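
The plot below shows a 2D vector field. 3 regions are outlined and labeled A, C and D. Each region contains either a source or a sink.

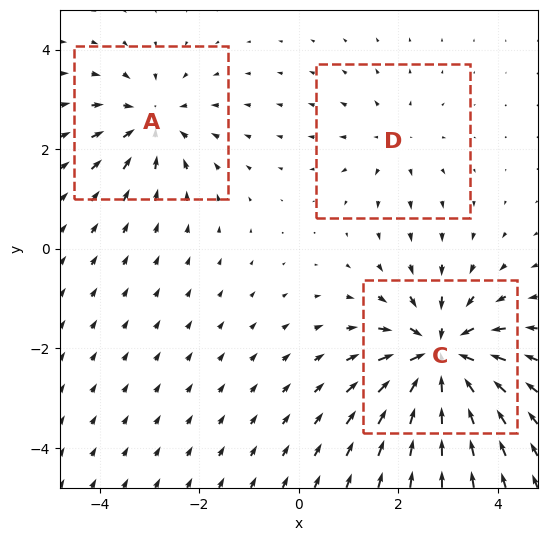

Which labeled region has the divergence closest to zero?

D

Divergence at each region's feature centre — A: about -3, C: about -6, D: about +2. Region D is closest to zero.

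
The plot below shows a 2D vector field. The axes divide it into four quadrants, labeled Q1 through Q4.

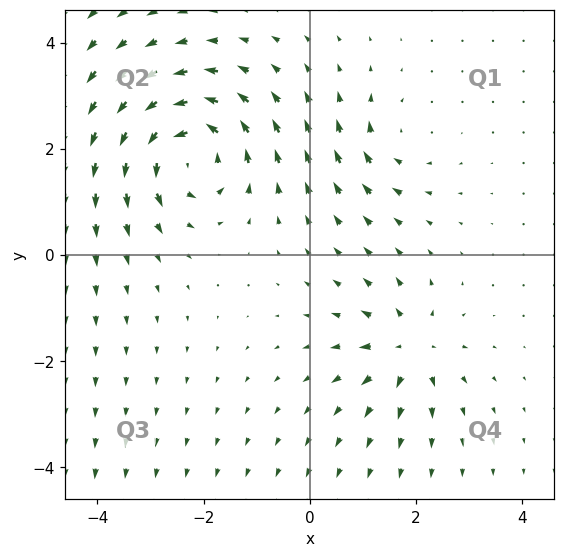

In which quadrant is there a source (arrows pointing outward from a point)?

Q4

The source sits at approximately (1.9, -1.8), which lies in quadrant Q4. The divergence there is about +5, positive as expected for a source.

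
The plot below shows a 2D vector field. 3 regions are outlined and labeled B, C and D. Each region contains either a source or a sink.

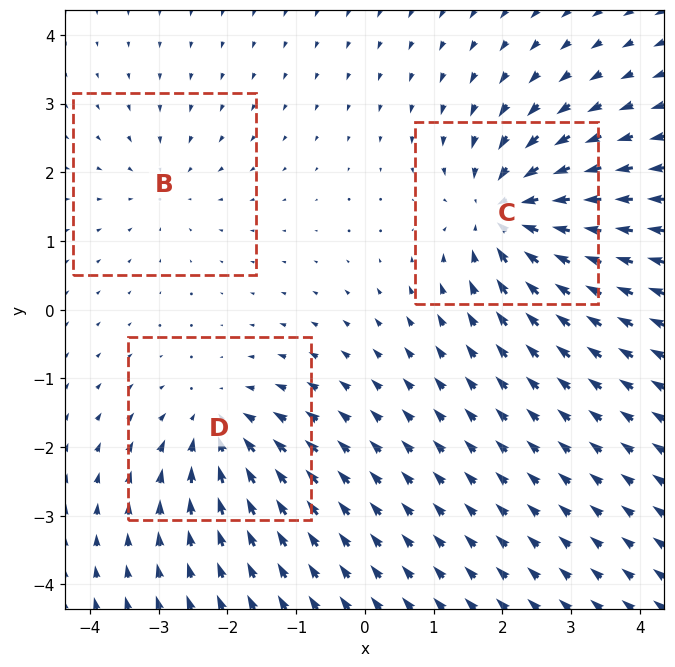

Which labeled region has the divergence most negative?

Divergence at each region's feature centre — B: about -2, C: about -6, D: about -4. Region C is most negative.

C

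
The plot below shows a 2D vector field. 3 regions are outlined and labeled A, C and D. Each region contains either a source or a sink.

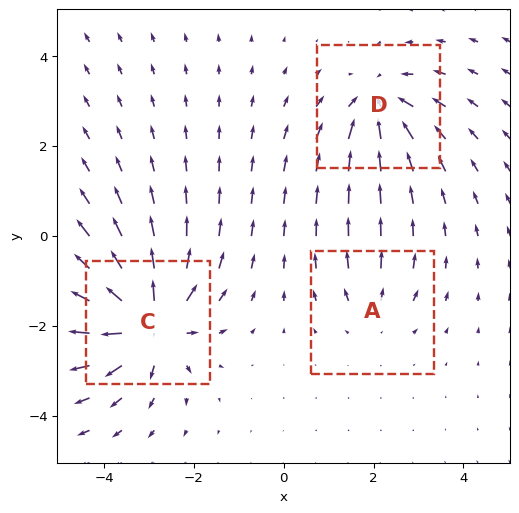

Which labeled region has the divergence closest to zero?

A

Divergence at each region's feature centre — A: about +2, C: about +6, D: about -4. Region A is closest to zero.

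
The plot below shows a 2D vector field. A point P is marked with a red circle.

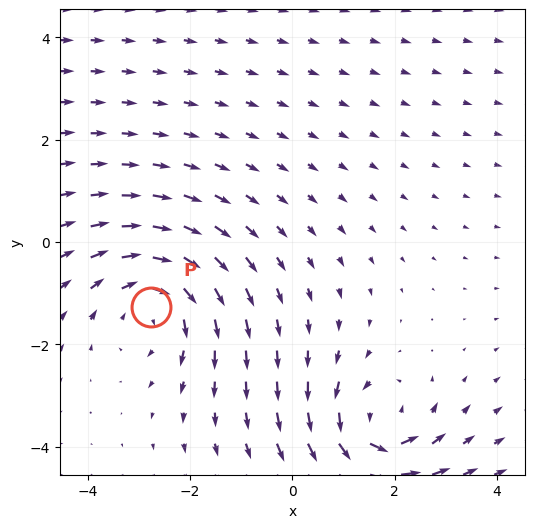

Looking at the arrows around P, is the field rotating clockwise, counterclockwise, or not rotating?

Near P at (-2.8, -1.3) the arrows circulate clockwise. The curl (z-component) there is about -3; negative curl means clockwise rotation.

clockwise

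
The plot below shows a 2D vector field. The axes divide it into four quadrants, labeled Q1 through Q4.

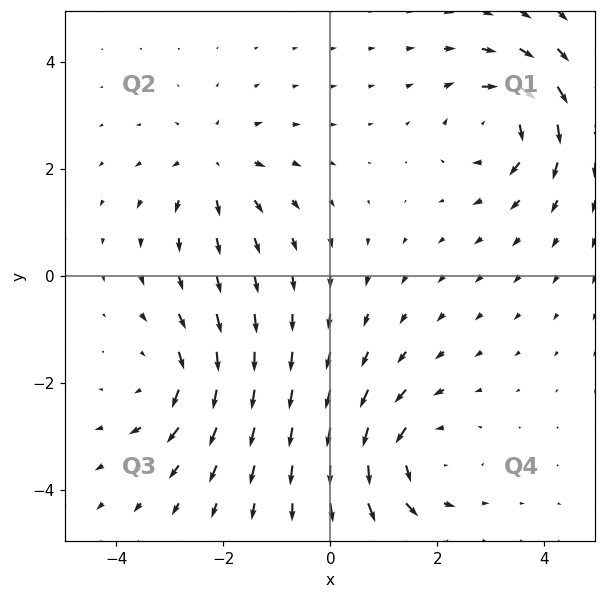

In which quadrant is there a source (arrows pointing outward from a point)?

The source sits at approximately (-2.2, 2.1), which lies in quadrant Q2. The divergence there is about +4, positive as expected for a source.

Q2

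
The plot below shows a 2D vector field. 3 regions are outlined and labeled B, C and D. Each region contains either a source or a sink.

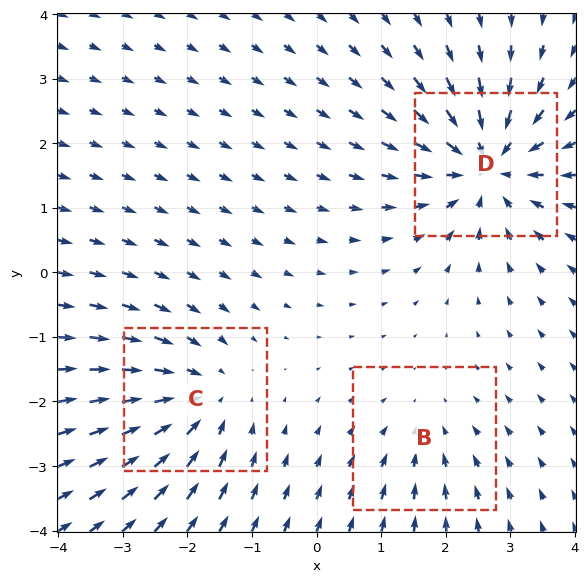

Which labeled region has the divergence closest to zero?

Divergence at each region's feature centre — B: about -2, C: about -3, D: about -5. Region B is closest to zero.

B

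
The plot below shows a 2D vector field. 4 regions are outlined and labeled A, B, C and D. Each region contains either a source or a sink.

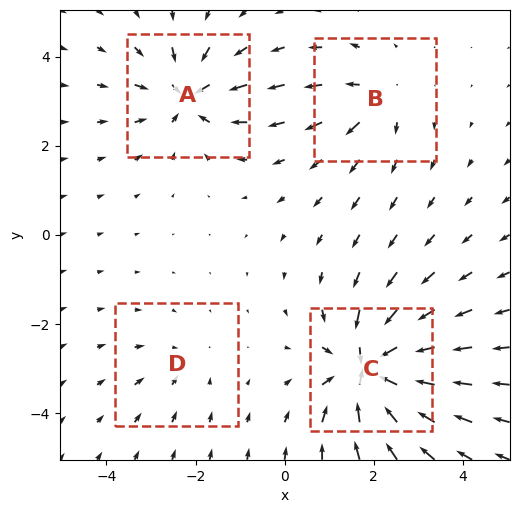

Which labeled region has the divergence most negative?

C

Divergence at each region's feature centre — A: about -6, B: about +4, C: about -9, D: about -2. Region C is most negative.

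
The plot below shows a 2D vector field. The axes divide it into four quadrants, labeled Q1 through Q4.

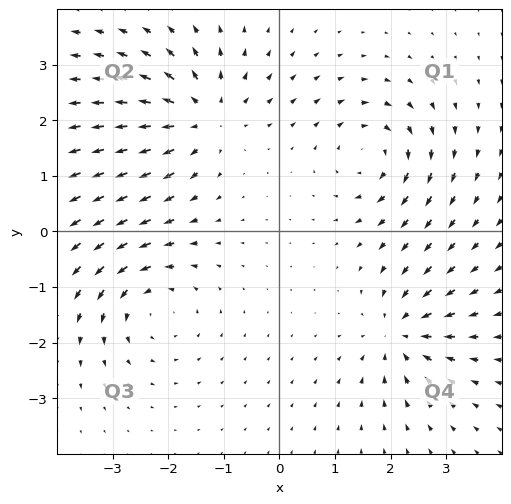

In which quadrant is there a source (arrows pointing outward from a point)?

Q2

The source sits at approximately (-1.4, 2.1), which lies in quadrant Q2. The divergence there is about +6, positive as expected for a source.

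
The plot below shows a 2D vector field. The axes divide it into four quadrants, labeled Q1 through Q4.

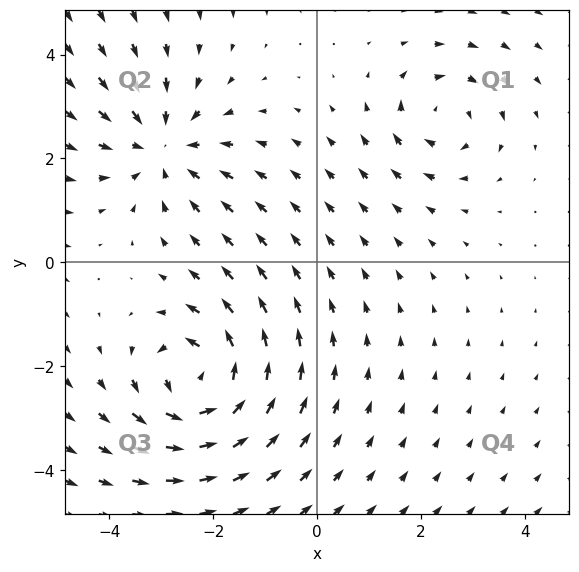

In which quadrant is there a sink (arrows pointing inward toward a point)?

Q2

The sink sits at approximately (-3.0, 2.2), which lies in quadrant Q2. The divergence there is about -4, negative as expected for a sink.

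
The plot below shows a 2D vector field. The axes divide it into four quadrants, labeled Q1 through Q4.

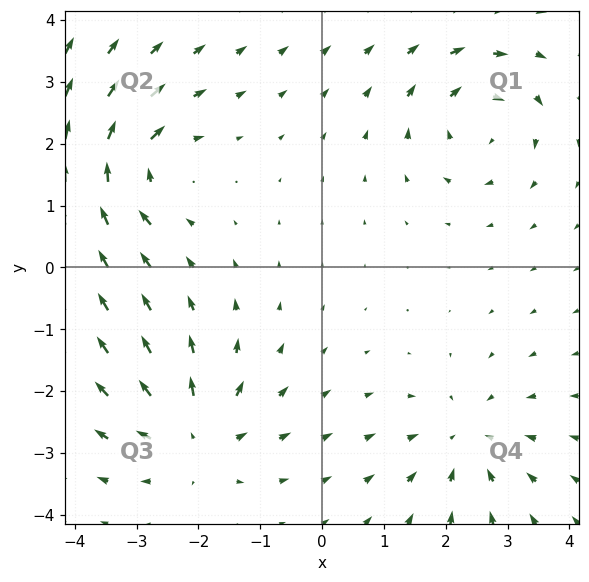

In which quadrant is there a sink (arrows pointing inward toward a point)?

The sink sits at approximately (2.3, -2.8), which lies in quadrant Q4. The divergence there is about -3, negative as expected for a sink.

Q4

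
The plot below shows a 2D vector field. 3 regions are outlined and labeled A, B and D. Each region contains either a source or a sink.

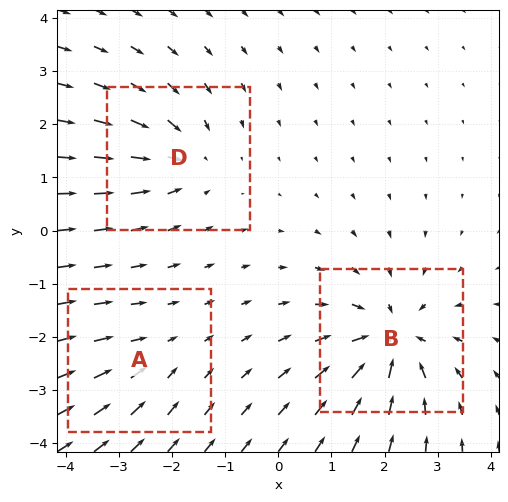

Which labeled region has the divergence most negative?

Divergence at each region's feature centre — A: about -2, B: about -5, D: about -3. Region B is most negative.

B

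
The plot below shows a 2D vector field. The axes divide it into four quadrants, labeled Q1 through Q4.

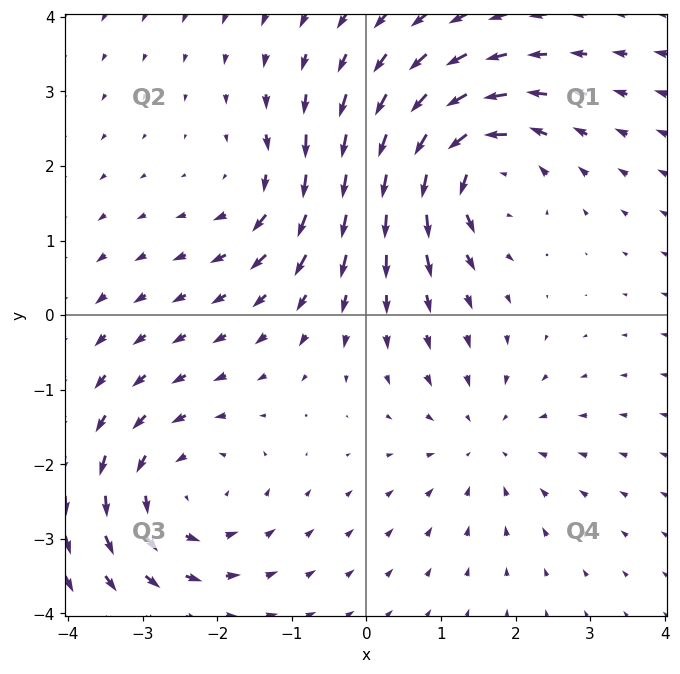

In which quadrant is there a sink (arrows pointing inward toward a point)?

Q4

The sink sits at approximately (1.6, -1.7), which lies in quadrant Q4. The divergence there is about -3, negative as expected for a sink.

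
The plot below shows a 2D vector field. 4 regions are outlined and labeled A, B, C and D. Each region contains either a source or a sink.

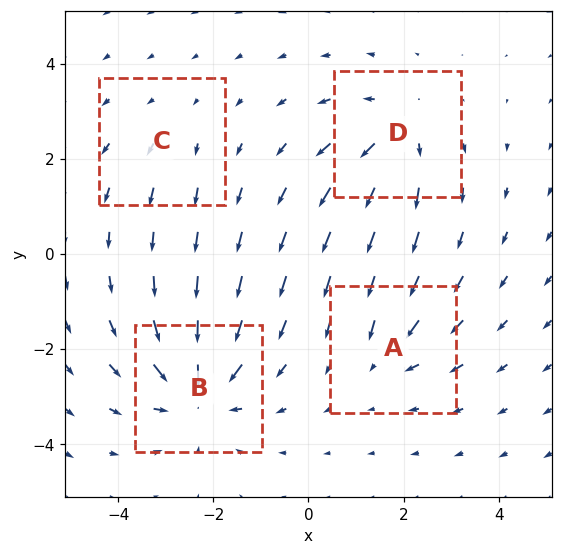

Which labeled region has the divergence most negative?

B

Divergence at each region's feature centre — A: about -3, B: about -7, C: about +2, D: about +5. Region B is most negative.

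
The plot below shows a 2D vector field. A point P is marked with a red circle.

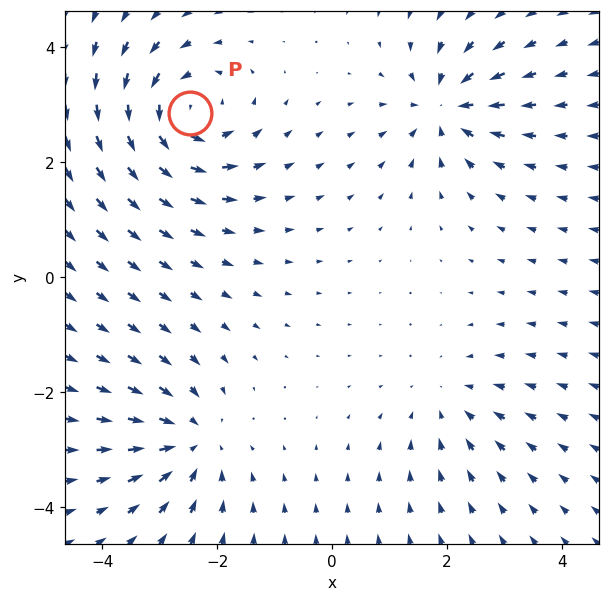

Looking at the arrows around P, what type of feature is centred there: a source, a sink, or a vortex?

At P (-2.5, 2.9) the arrows circulate counterclockwise. Divergence ≈0, curl about +6 — near-zero divergence with nonzero curl is a vortex.

vortex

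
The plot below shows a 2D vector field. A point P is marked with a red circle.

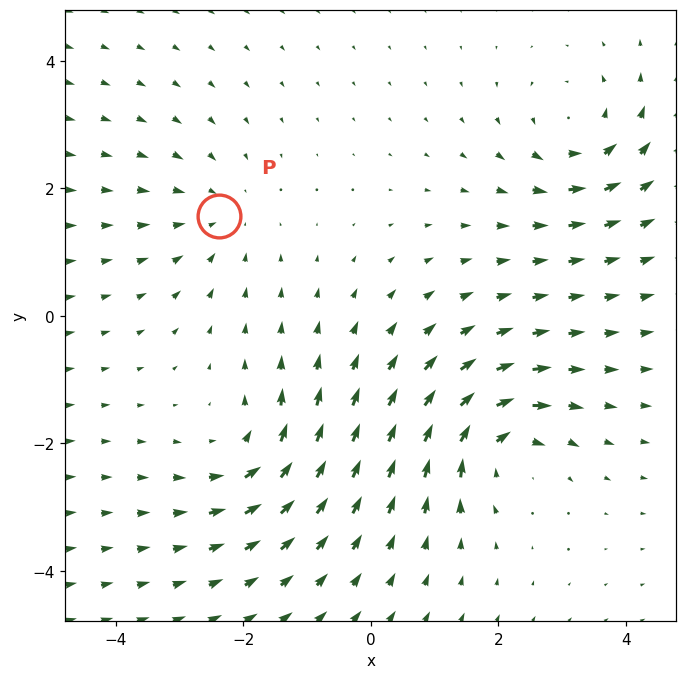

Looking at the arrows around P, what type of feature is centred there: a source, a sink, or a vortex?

At P (-2.4, 1.6) the arrows converge inward. Divergence about -2, curl ≈0 — negative divergence with near-zero curl is a sink.

sink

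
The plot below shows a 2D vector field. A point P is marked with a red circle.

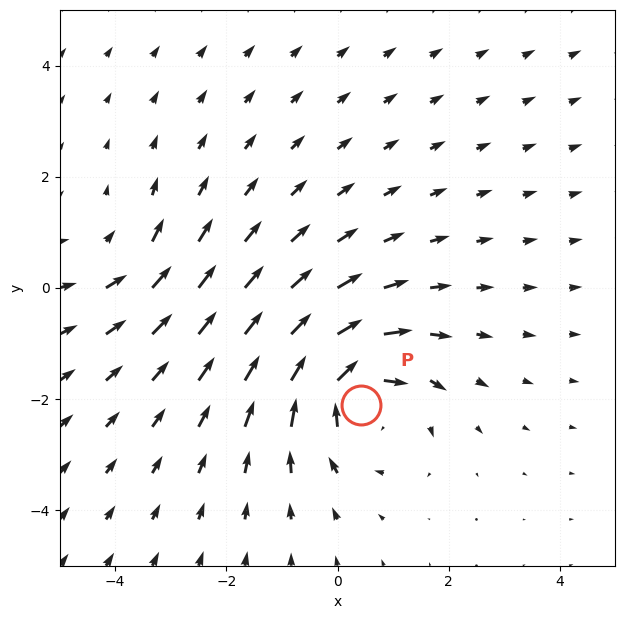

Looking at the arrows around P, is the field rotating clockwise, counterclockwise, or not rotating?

clockwise

Near P at (0.4, -2.1) the arrows circulate clockwise. The curl (z-component) there is about -5; negative curl means clockwise rotation.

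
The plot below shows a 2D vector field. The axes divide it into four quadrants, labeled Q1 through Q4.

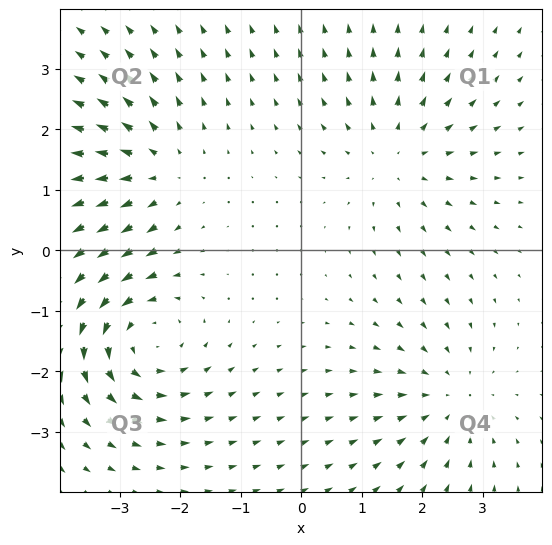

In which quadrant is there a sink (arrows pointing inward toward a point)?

The sink sits at approximately (2.5, -2.5), which lies in quadrant Q4. The divergence there is about -3, negative as expected for a sink.

Q4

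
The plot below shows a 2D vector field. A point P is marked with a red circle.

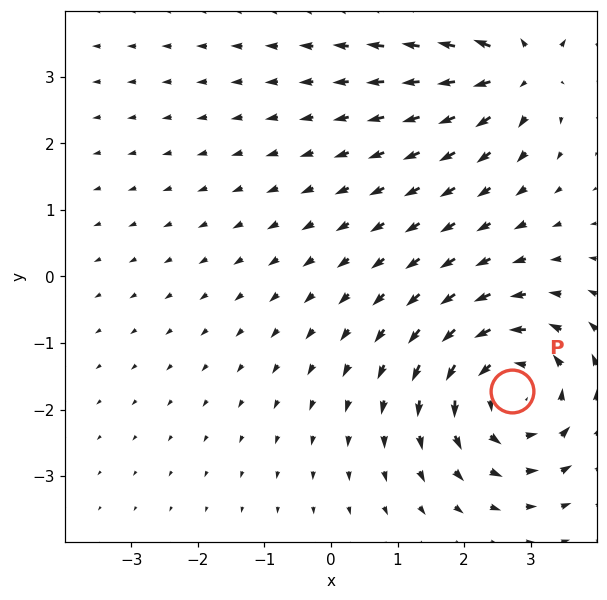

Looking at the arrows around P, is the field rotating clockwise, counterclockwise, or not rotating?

Near P at (2.7, -1.7) the arrows circulate counterclockwise. The curl (z-component) there is about +5; positive curl means counterclockwise rotation.

counterclockwise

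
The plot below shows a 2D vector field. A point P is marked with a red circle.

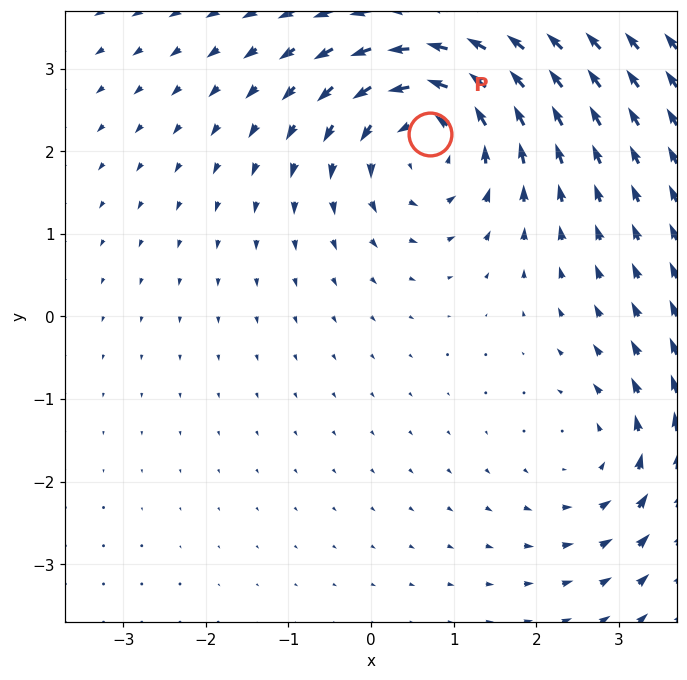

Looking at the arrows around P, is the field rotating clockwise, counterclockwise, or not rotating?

counterclockwise

Near P at (0.7, 2.2) the arrows circulate counterclockwise. The curl (z-component) there is about +4; positive curl means counterclockwise rotation.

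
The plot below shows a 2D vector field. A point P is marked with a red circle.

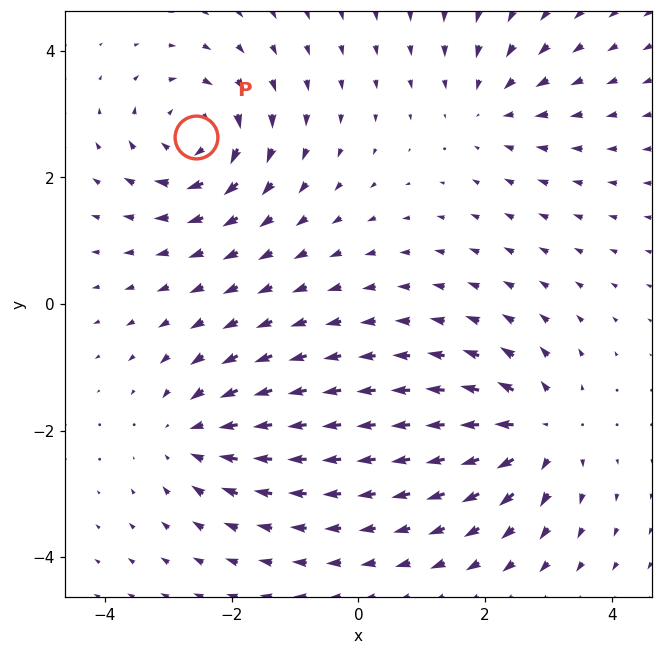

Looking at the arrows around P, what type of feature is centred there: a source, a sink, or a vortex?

At P (-2.6, 2.6) the arrows circulate clockwise. Divergence ≈0, curl about -7 — near-zero divergence with nonzero curl is a vortex.

vortex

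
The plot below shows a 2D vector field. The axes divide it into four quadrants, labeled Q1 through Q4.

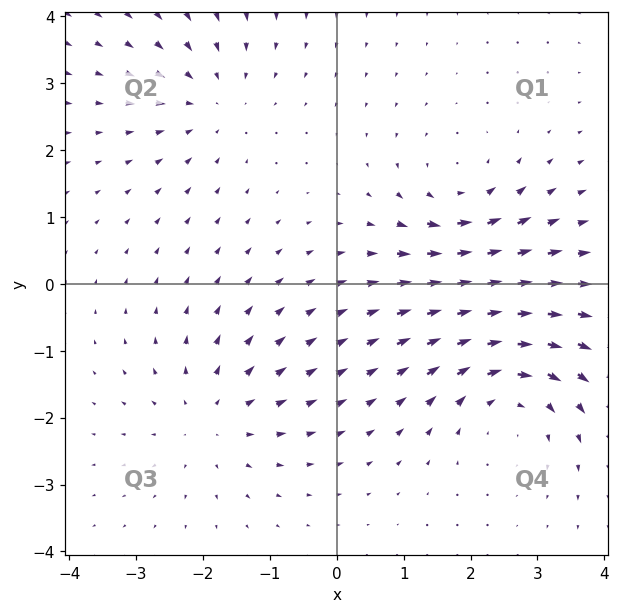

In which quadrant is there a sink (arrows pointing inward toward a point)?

The sink sits at approximately (-1.9, 2.7), which lies in quadrant Q2. The divergence there is about -3, negative as expected for a sink.

Q2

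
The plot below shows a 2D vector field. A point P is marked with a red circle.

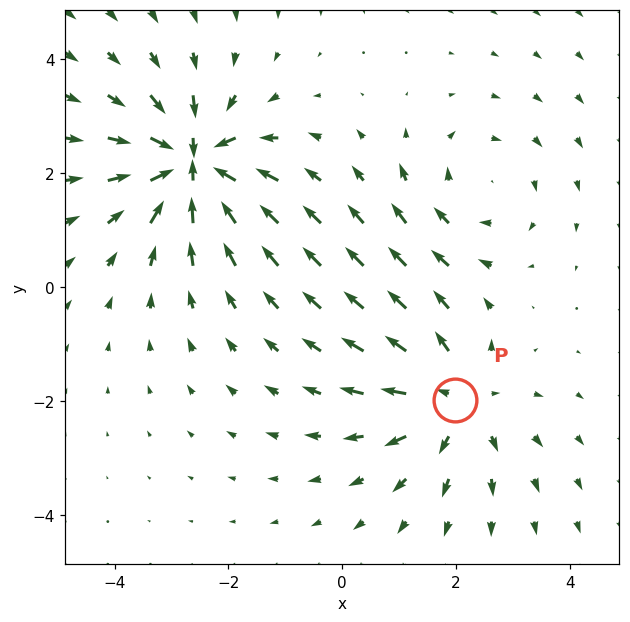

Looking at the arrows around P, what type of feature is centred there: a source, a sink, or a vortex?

At P (2.0, -2.0) the arrows spread outward. Divergence about +4, curl ≈0 — positive divergence with near-zero curl is a source.

source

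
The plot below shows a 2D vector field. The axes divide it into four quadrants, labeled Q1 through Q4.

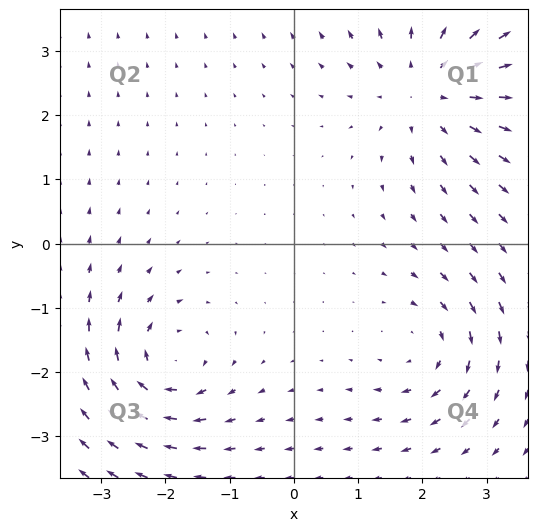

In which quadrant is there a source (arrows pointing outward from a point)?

The source sits at approximately (2.1, 2.4), which lies in quadrant Q1. The divergence there is about +3, positive as expected for a source.

Q1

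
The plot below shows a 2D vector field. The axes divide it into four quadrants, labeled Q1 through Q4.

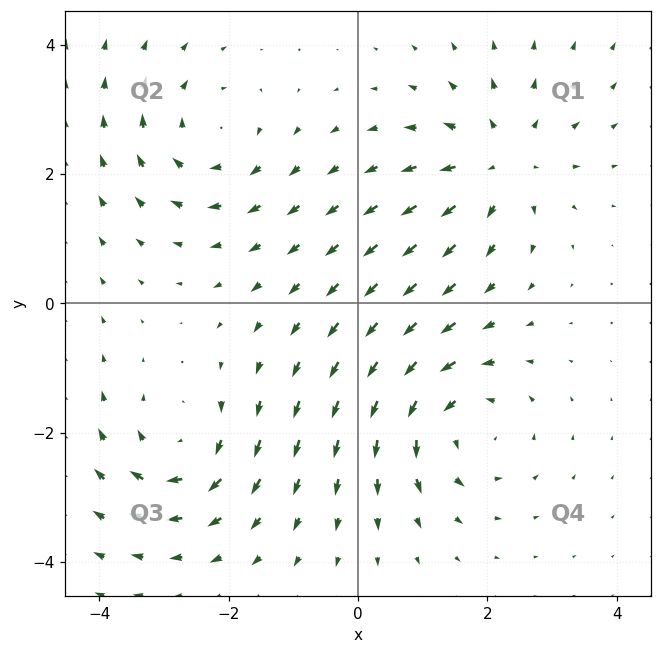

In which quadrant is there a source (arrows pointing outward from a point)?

Q1

The source sits at approximately (2.2, 2.2), which lies in quadrant Q1. The divergence there is about +3, positive as expected for a source.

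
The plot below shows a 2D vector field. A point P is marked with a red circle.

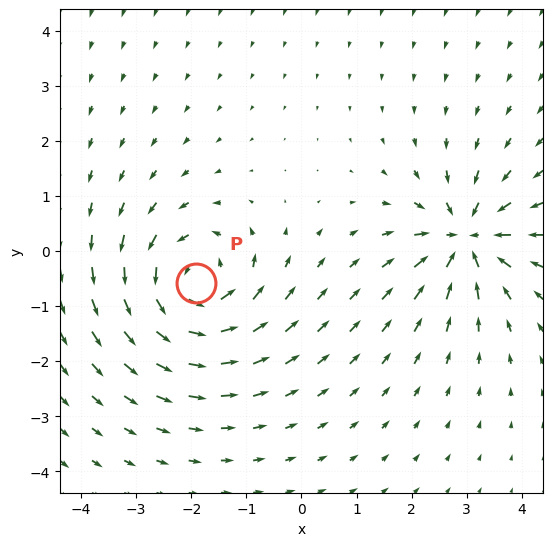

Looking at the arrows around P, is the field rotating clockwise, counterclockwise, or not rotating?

Near P at (-1.9, -0.6) the arrows circulate counterclockwise. The curl (z-component) there is about +5; positive curl means counterclockwise rotation.

counterclockwise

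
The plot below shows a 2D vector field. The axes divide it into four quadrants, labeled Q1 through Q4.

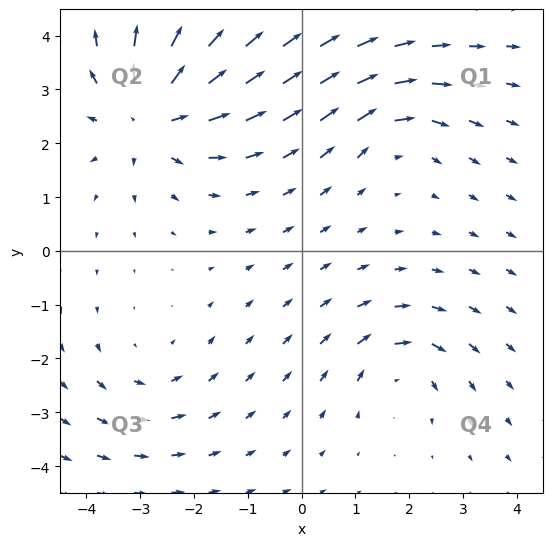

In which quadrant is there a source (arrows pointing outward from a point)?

The source sits at approximately (-2.8, 2.5), which lies in quadrant Q2. The divergence there is about +5, positive as expected for a source.

Q2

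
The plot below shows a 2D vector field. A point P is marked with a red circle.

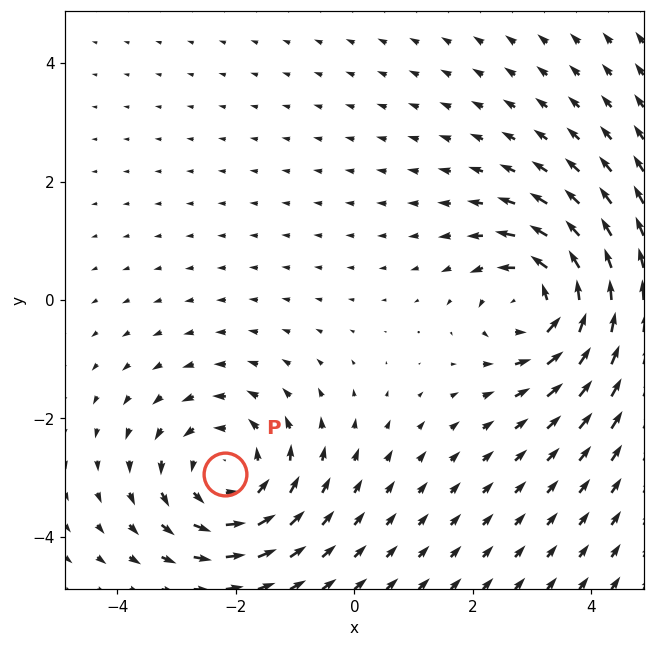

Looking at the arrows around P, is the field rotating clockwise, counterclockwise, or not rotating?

Near P at (-2.2, -2.9) the arrows circulate counterclockwise. The curl (z-component) there is about +3; positive curl means counterclockwise rotation.

counterclockwise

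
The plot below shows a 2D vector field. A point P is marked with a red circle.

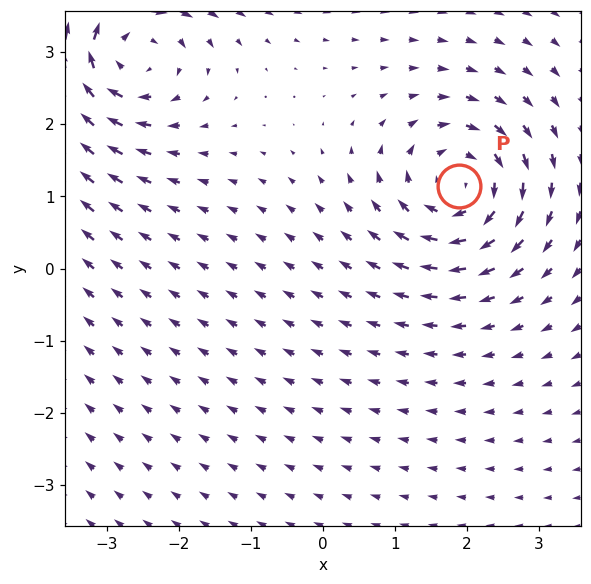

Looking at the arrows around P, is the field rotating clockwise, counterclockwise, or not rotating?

clockwise

Near P at (1.9, 1.1) the arrows circulate clockwise. The curl (z-component) there is about -5; negative curl means clockwise rotation.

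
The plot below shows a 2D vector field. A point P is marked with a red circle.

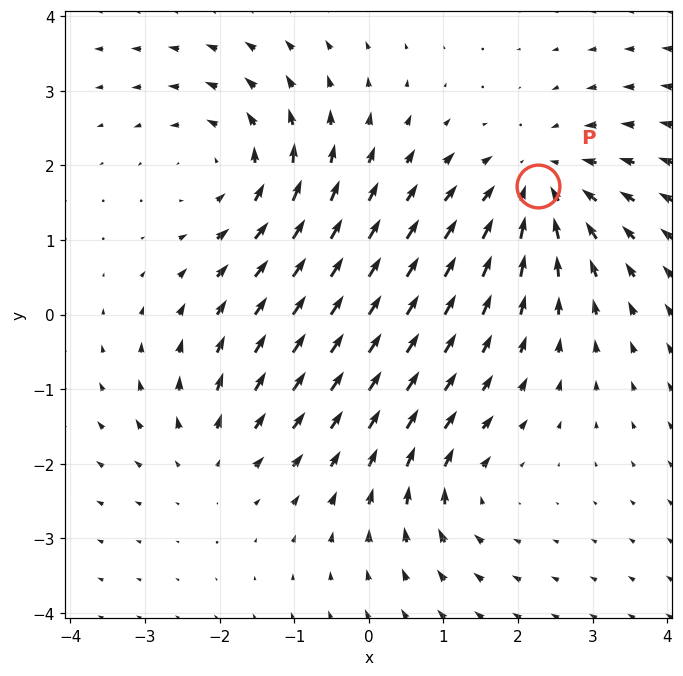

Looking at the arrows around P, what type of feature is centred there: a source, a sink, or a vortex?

sink

At P (2.3, 1.7) the arrows converge inward. Divergence about -4, curl ≈0 — negative divergence with near-zero curl is a sink.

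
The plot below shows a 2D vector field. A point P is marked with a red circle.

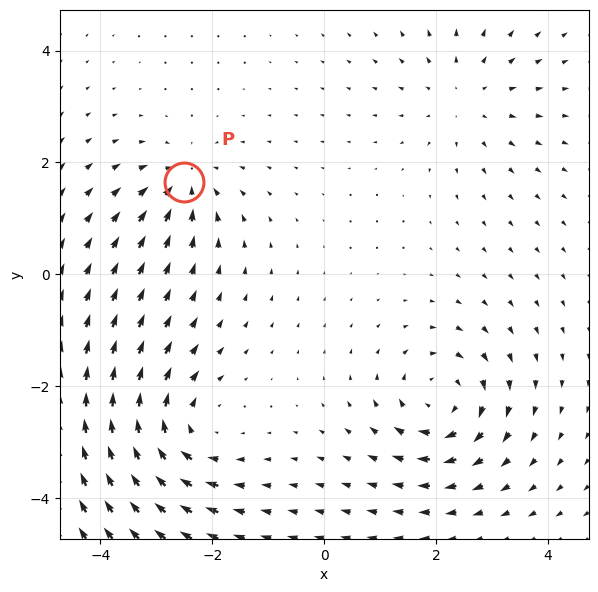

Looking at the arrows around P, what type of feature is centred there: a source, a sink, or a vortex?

At P (-2.5, 1.7) the arrows converge inward. Divergence about -5, curl ≈0 — negative divergence with near-zero curl is a sink.

sink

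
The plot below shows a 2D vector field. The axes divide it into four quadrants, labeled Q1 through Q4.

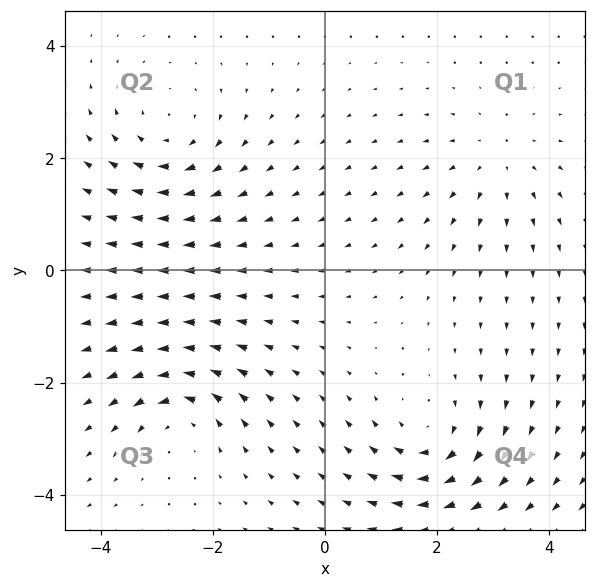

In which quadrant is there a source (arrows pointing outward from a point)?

Q1

The source sits at approximately (3.1, 2.0), which lies in quadrant Q1. The divergence there is about +3, positive as expected for a source.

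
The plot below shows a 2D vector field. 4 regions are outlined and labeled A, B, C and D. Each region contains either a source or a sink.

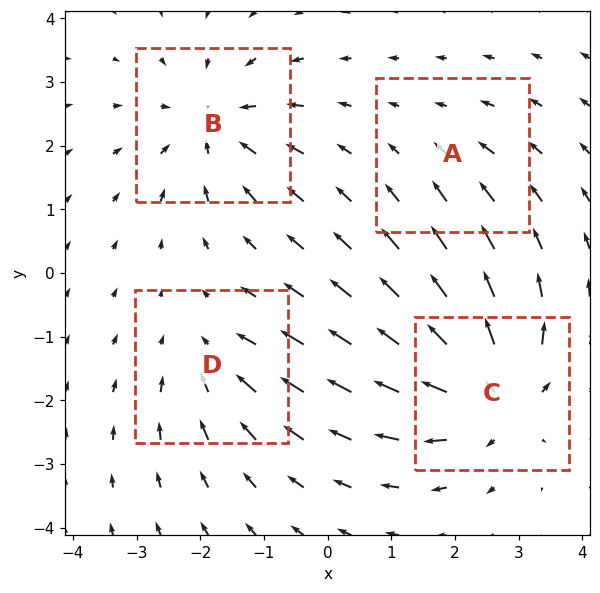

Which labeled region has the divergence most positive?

C

Divergence at each region's feature centre — A: about -2, B: about -5, C: about +6, D: about -3. Region C is most positive.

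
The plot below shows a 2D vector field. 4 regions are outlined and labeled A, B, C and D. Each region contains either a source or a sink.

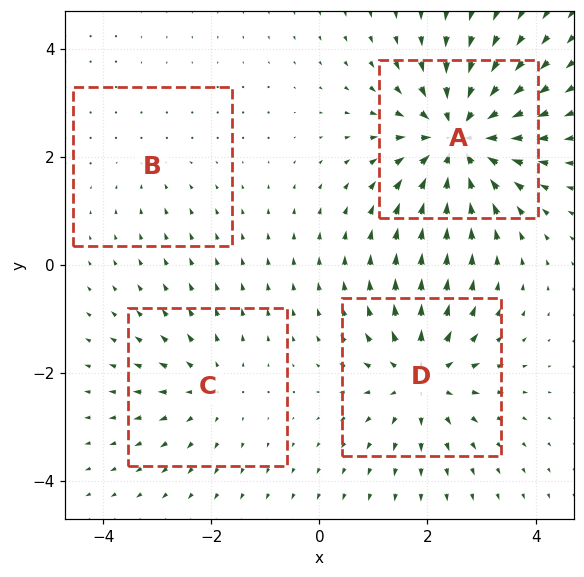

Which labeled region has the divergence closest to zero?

Divergence at each region's feature centre — A: about -8, B: about -2, C: about +3, D: about +6. Region B is closest to zero.

B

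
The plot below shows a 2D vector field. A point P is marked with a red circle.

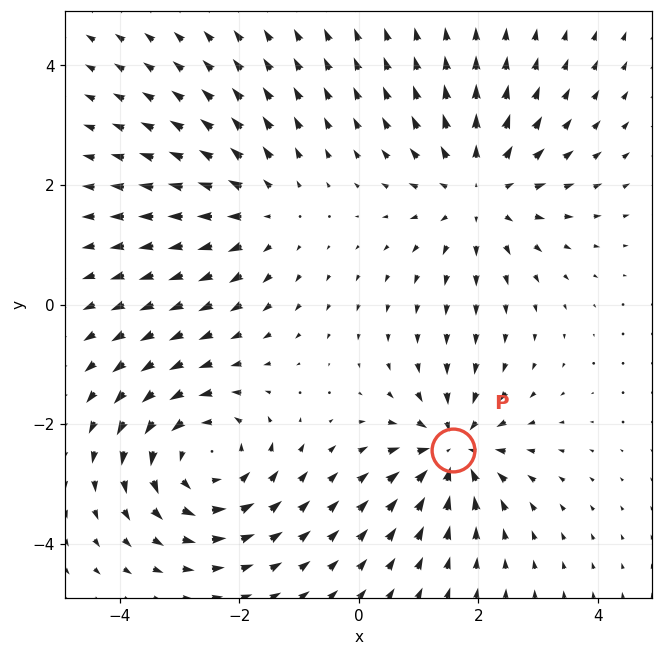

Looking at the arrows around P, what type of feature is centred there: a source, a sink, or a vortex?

sink

At P (1.6, -2.4) the arrows converge inward. Divergence about -4, curl ≈0 — negative divergence with near-zero curl is a sink.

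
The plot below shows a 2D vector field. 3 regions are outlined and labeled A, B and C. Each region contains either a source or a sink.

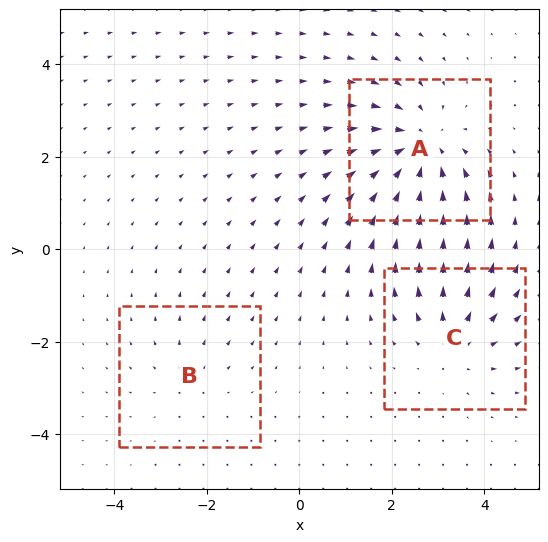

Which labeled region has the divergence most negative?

Divergence at each region's feature centre — A: about -4, B: about +2, C: about +3. Region A is most negative.

A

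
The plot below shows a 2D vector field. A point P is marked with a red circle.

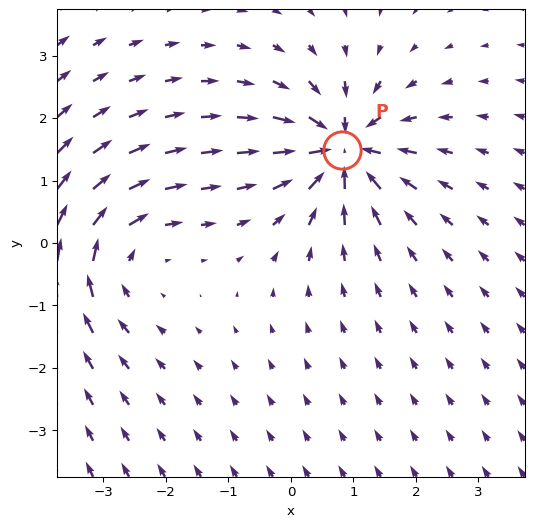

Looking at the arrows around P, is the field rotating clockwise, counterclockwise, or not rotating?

not rotating

Near P at (0.8, 1.5) the arrows show no circulation. The curl there is ≈0.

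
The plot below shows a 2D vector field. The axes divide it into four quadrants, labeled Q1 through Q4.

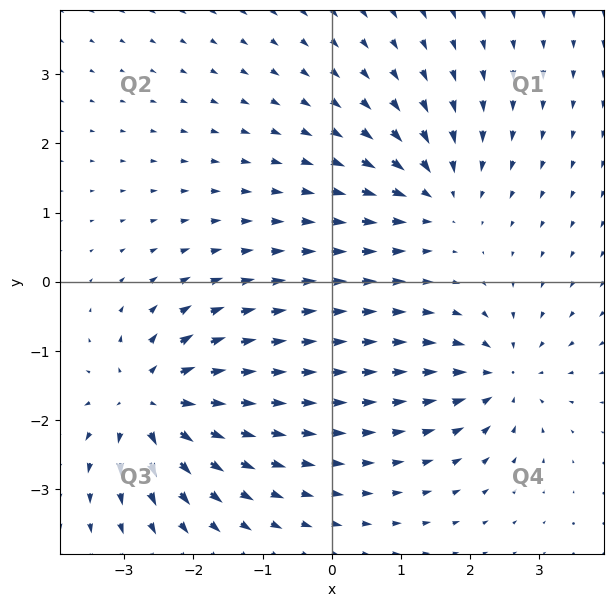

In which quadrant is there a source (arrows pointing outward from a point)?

Q3

The source sits at approximately (-2.6, -1.7), which lies in quadrant Q3. The divergence there is about +6, positive as expected for a source.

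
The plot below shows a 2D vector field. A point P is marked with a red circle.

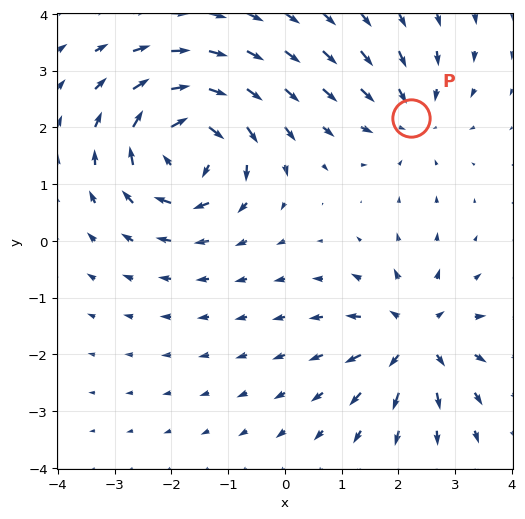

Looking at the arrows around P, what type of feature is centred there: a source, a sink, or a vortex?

sink

At P (2.2, 2.2) the arrows converge inward. Divergence about -3, curl ≈0 — negative divergence with near-zero curl is a sink.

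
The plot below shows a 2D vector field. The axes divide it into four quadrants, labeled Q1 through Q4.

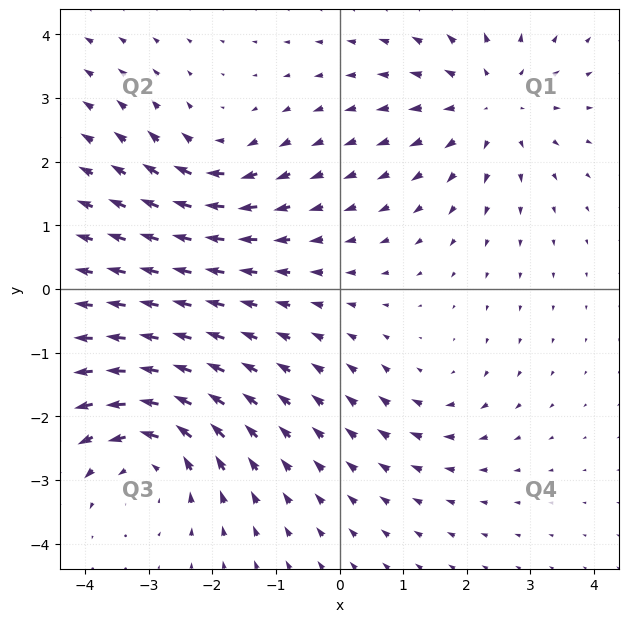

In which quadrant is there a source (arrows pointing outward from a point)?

The source sits at approximately (2.4, 2.9), which lies in quadrant Q1. The divergence there is about +4, positive as expected for a source.

Q1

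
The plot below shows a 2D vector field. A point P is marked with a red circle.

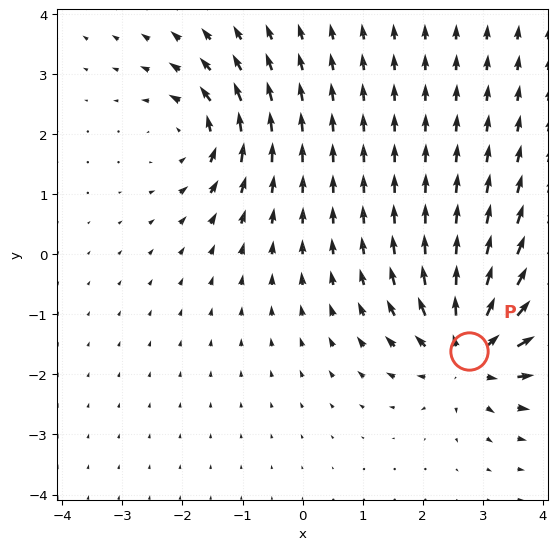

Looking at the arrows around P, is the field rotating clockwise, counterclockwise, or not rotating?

Near P at (2.8, -1.6) the arrows show no circulation. The curl there is ≈0.

not rotating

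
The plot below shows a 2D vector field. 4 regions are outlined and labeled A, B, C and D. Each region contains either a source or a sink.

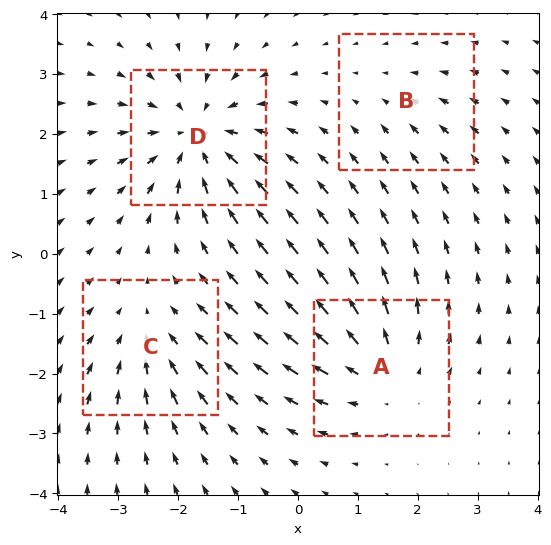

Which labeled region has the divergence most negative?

Divergence at each region's feature centre — A: about +5, B: about -2, C: about -3, D: about -6. Region D is most negative.

D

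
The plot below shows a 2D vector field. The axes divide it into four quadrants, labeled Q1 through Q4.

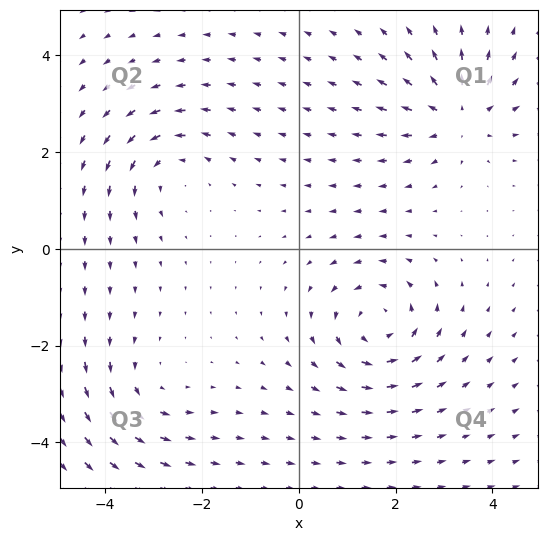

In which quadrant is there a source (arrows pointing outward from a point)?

Q1

The source sits at approximately (3.3, 2.8), which lies in quadrant Q1. The divergence there is about +5, positive as expected for a source.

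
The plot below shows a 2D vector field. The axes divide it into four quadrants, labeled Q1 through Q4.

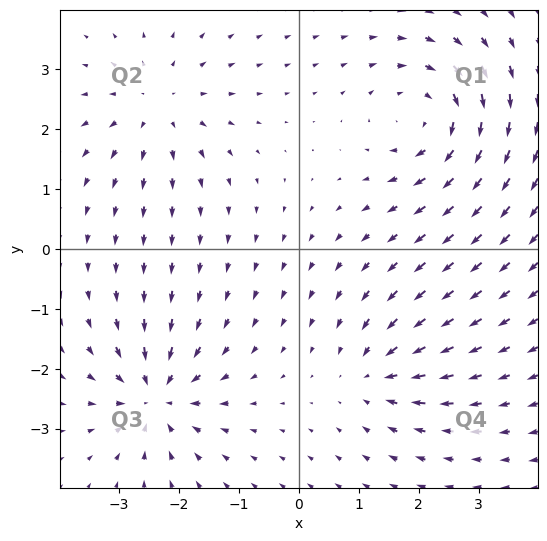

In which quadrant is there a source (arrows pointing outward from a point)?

The source sits at approximately (-2.4, 2.4), which lies in quadrant Q2. The divergence there is about +4, positive as expected for a source.

Q2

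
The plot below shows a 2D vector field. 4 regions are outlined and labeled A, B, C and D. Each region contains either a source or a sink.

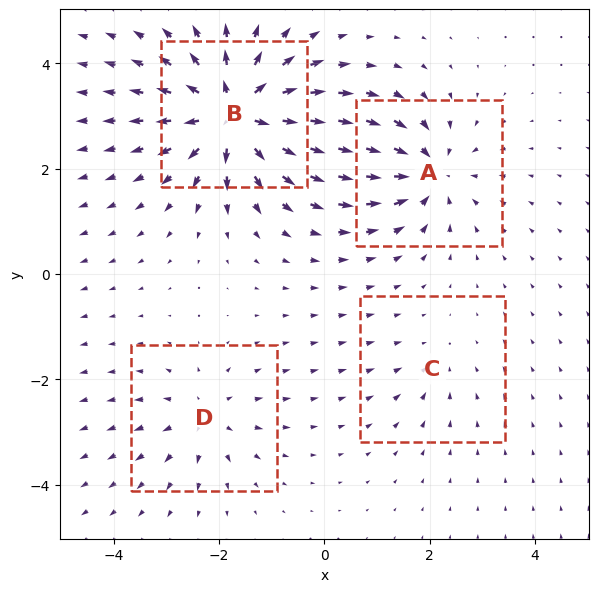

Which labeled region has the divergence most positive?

Divergence at each region's feature centre — A: about -6, B: about +9, C: about -2, D: about +4. Region B is most positive.

B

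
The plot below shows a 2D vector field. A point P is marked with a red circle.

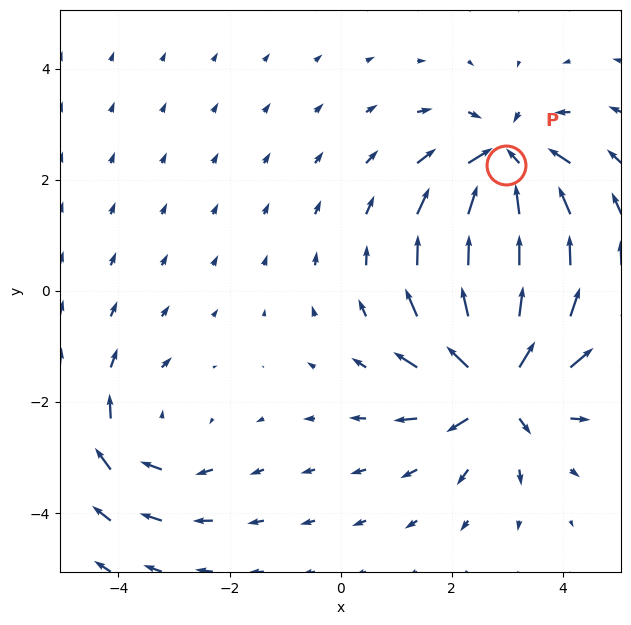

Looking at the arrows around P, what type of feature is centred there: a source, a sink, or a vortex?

At P (3.0, 2.3) the arrows converge inward. Divergence about -5, curl ≈0 — negative divergence with near-zero curl is a sink.

sink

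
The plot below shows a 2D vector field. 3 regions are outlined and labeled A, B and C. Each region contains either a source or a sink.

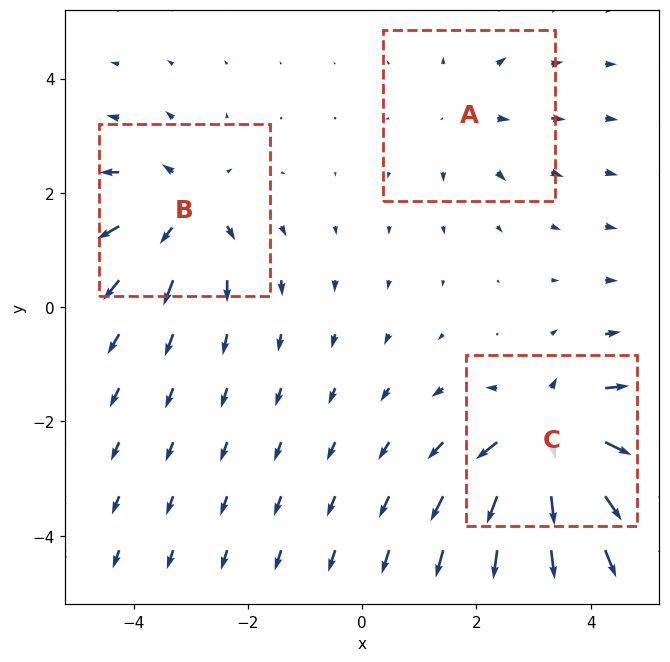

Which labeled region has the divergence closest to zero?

Divergence at each region's feature centre — A: about +2, B: about +4, C: about +6. Region A is closest to zero.

A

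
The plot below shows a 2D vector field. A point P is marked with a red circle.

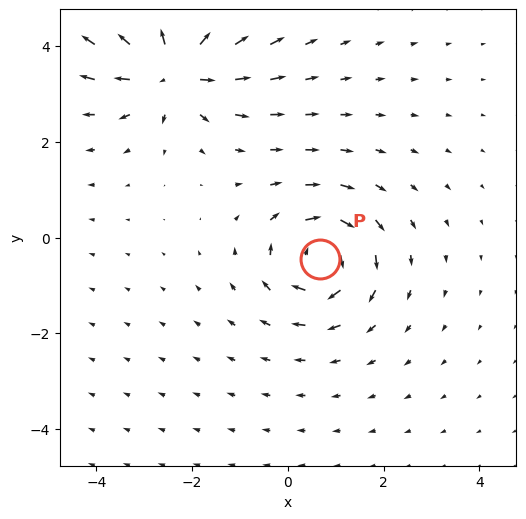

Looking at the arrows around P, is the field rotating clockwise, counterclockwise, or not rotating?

clockwise

Near P at (0.7, -0.4) the arrows circulate clockwise. The curl (z-component) there is about -5; negative curl means clockwise rotation.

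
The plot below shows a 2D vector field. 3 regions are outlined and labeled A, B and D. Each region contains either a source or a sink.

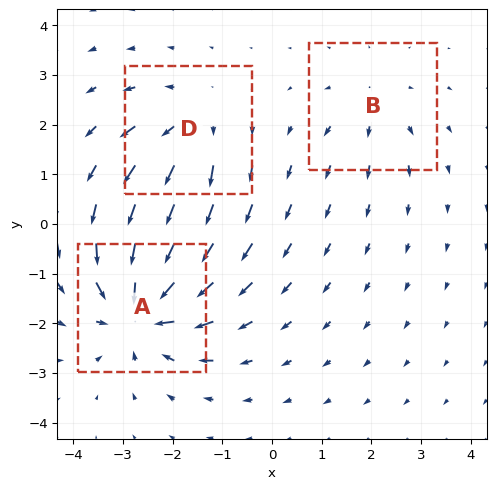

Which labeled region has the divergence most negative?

A

Divergence at each region's feature centre — A: about -5, B: about +2, D: about +3. Region A is most negative.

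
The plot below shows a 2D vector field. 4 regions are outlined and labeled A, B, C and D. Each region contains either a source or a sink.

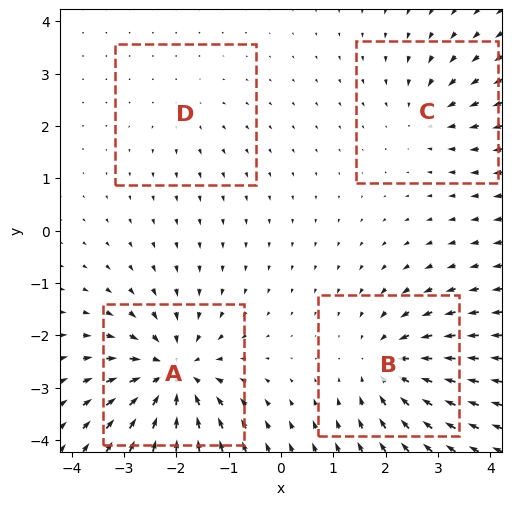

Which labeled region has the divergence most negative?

Divergence at each region's feature centre — A: about -7, B: about -5, C: about -3, D: about +2. Region A is most negative.

A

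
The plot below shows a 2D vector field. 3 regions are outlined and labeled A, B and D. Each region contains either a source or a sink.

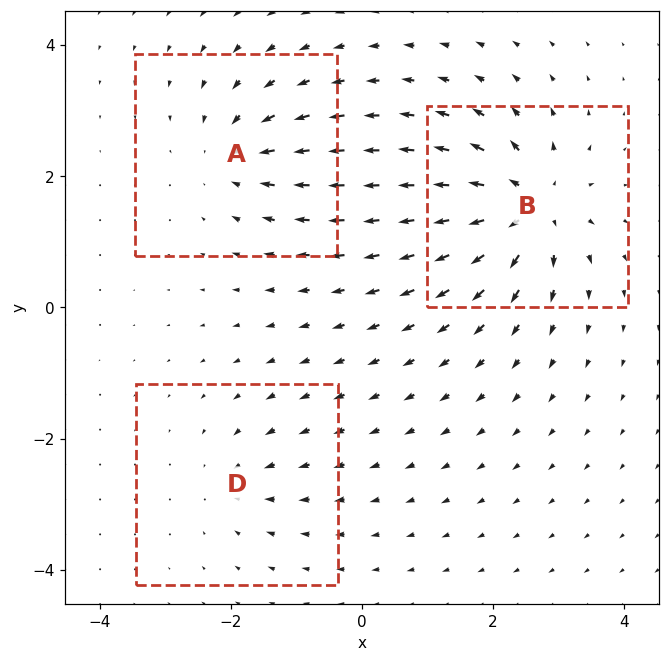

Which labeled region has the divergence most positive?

B

Divergence at each region's feature centre — A: about -4, B: about +6, D: about -2. Region B is most positive.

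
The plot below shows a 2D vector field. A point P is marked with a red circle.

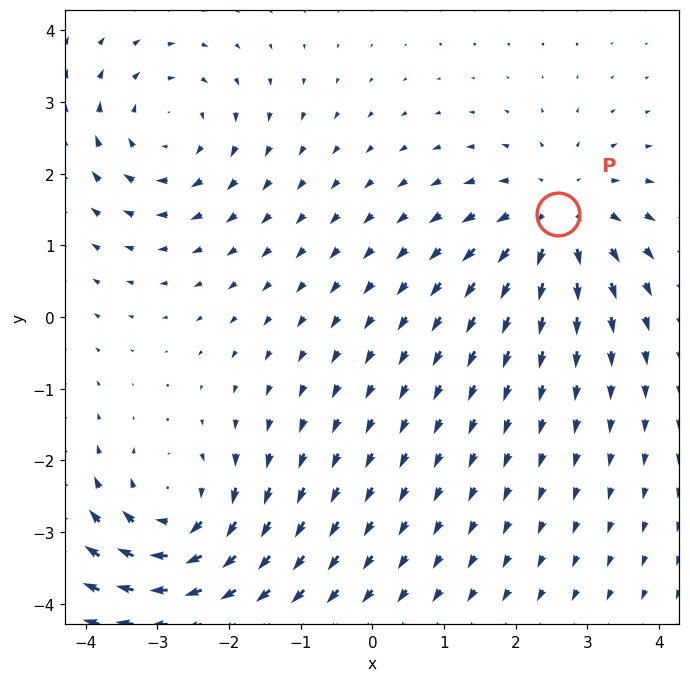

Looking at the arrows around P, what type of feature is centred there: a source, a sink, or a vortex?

source

At P (2.6, 1.4) the arrows spread outward. Divergence about +5, curl ≈0 — positive divergence with near-zero curl is a source.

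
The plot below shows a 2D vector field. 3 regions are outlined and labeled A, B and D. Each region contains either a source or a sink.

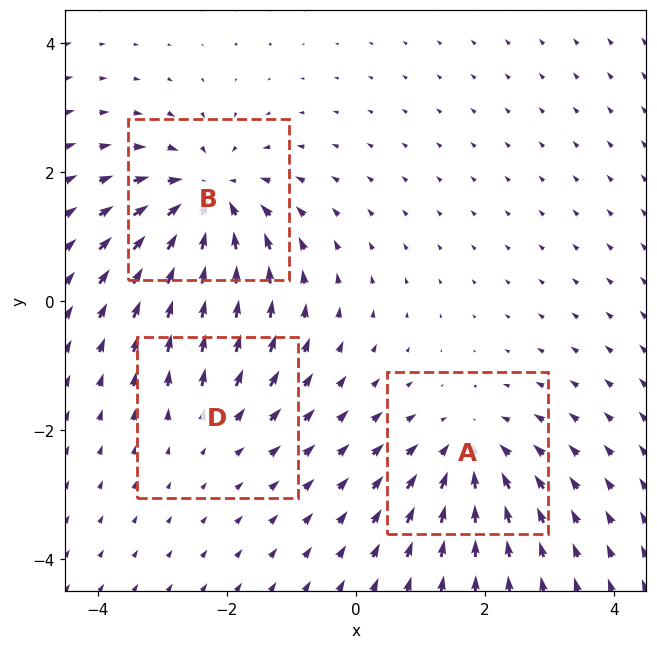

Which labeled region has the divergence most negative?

B

Divergence at each region's feature centre — A: about -4, B: about -5, D: about +2. Region B is most negative.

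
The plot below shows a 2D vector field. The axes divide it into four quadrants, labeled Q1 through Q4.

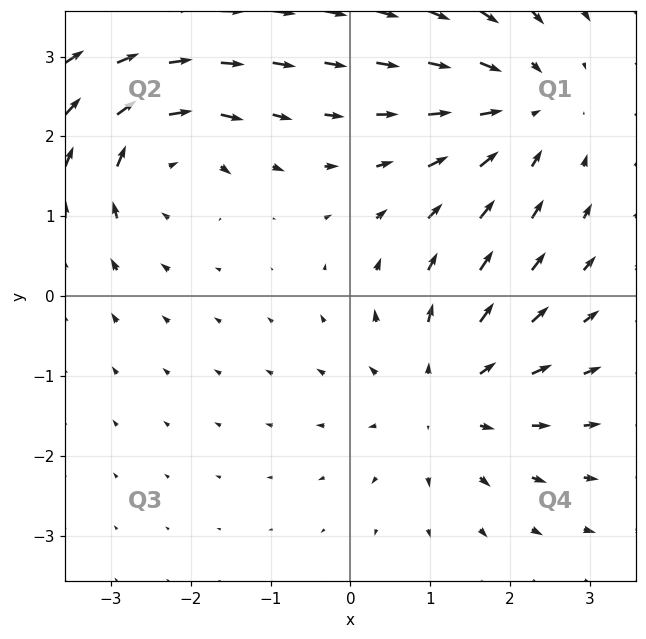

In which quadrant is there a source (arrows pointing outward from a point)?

Q4

The source sits at approximately (1.2, -1.3), which lies in quadrant Q4. The divergence there is about +4, positive as expected for a source.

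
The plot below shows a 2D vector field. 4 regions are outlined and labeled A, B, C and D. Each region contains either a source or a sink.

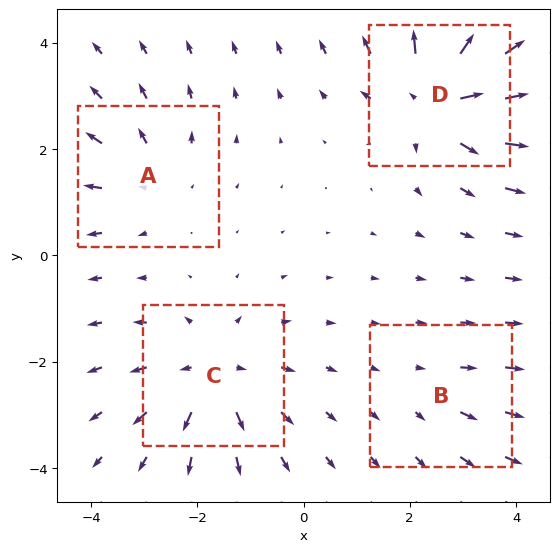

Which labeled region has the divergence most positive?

D

Divergence at each region's feature centre — A: about +3, B: about +2, C: about +5, D: about +7. Region D is most positive.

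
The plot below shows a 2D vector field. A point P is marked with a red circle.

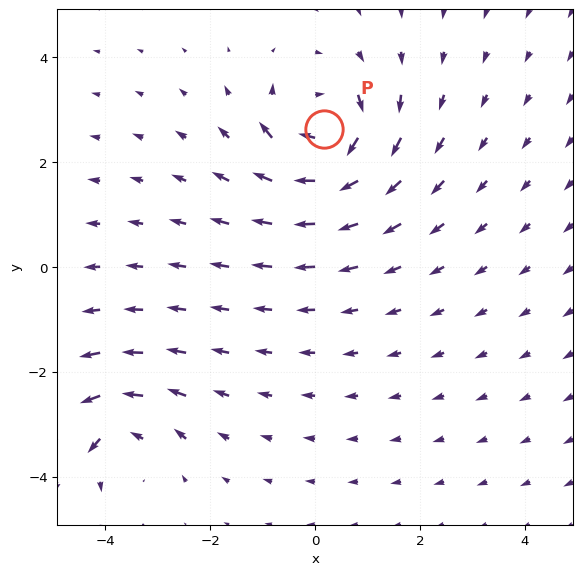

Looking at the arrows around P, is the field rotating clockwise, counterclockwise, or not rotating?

Near P at (0.2, 2.6) the arrows circulate clockwise. The curl (z-component) there is about -6; negative curl means clockwise rotation.

clockwise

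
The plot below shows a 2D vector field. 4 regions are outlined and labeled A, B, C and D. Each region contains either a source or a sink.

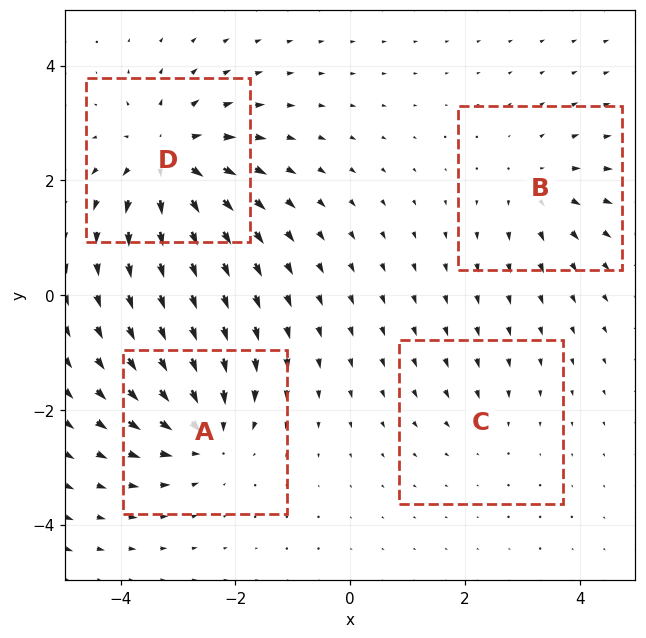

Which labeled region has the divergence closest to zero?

Divergence at each region's feature centre — A: about -6, B: about +4, C: about -2, D: about +7. Region C is closest to zero.

C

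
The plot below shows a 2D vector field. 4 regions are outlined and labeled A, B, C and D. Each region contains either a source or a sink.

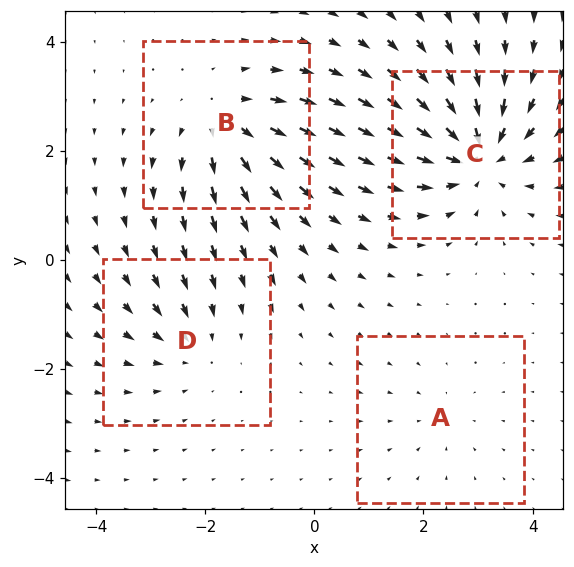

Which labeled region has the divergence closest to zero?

A

Divergence at each region's feature centre — A: about -2, B: about +5, C: about -6, D: about -3. Region A is closest to zero.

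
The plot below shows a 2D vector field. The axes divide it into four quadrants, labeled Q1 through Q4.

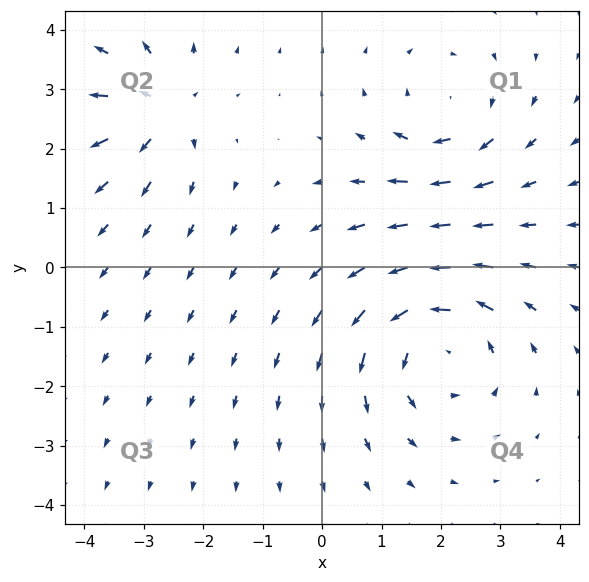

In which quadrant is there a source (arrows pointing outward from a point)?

Q2

The source sits at approximately (-2.7, 2.7), which lies in quadrant Q2. The divergence there is about +4, positive as expected for a source.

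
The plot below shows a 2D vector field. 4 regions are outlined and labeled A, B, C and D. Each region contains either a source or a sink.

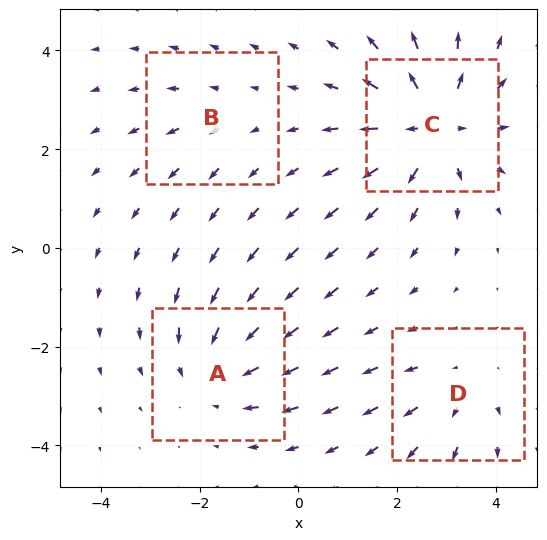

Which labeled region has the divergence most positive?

Divergence at each region's feature centre — A: about -4, B: about +2, C: about +6, D: about +3. Region C is most positive.

C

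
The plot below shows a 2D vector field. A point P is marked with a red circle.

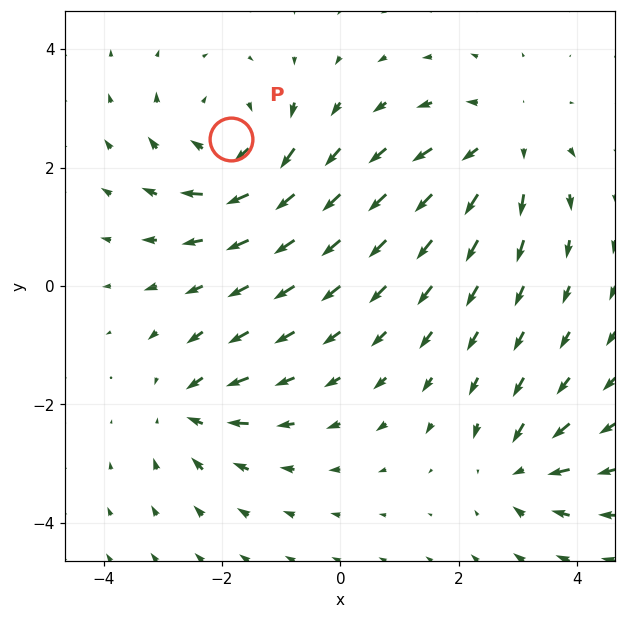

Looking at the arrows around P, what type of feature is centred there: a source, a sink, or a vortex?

At P (-1.9, 2.5) the arrows circulate clockwise. Divergence ≈0, curl about -5 — near-zero divergence with nonzero curl is a vortex.

vortex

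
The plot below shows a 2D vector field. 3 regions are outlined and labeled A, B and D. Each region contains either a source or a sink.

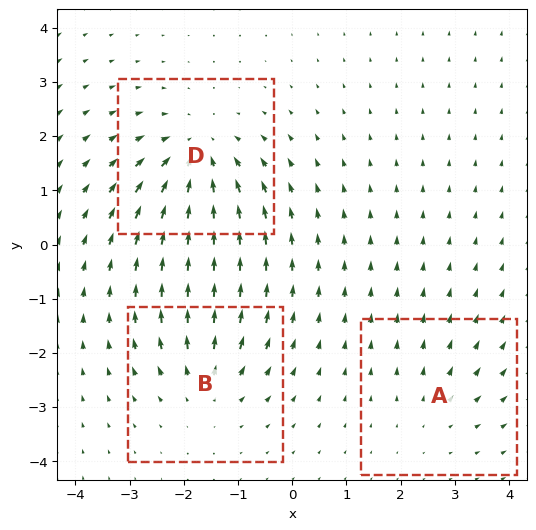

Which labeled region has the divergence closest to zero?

A

Divergence at each region's feature centre — A: about +2, B: about +3, D: about -4. Region A is closest to zero.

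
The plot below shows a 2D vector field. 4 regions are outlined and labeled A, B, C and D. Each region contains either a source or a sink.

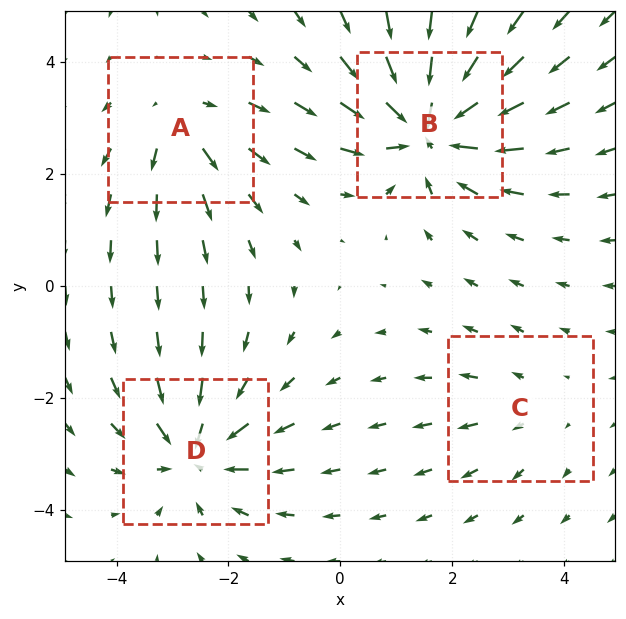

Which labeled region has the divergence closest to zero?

C

Divergence at each region's feature centre — A: about +4, B: about -7, C: about +2, D: about -5. Region C is closest to zero.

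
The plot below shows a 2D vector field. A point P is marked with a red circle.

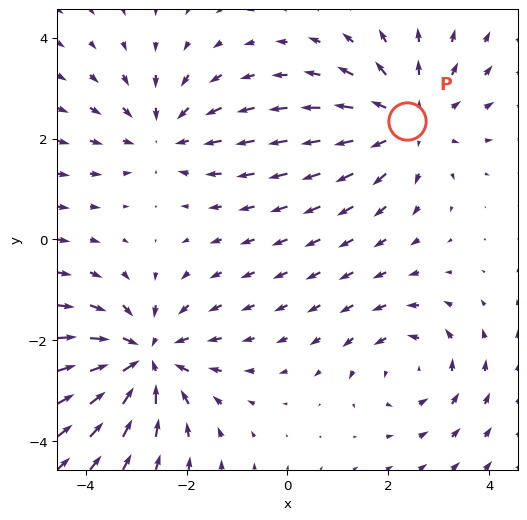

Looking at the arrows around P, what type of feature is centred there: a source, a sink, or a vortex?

source

At P (2.4, 2.3) the arrows spread outward. Divergence about +4, curl ≈0 — positive divergence with near-zero curl is a source.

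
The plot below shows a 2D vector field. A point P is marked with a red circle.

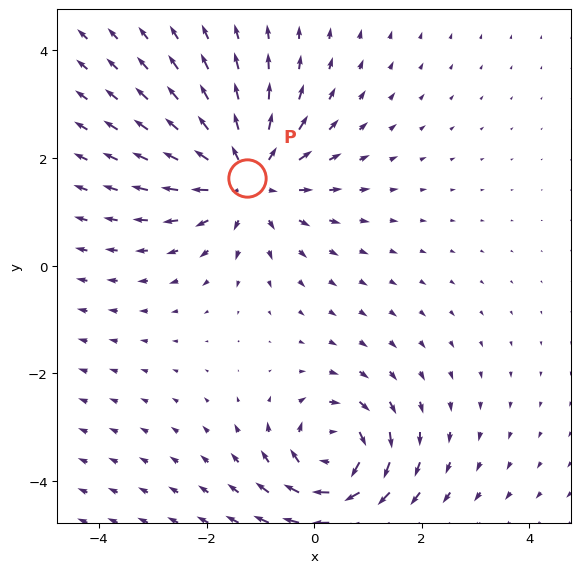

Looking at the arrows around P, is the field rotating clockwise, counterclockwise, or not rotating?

not rotating

Near P at (-1.2, 1.6) the arrows show no circulation. The curl there is ≈0.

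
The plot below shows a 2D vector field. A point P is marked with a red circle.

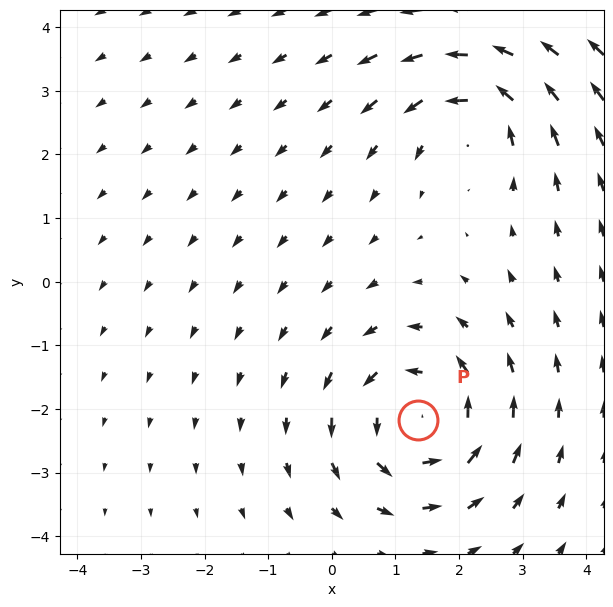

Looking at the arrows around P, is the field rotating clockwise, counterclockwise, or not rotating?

Near P at (1.4, -2.2) the arrows circulate counterclockwise. The curl (z-component) there is about +4; positive curl means counterclockwise rotation.

counterclockwise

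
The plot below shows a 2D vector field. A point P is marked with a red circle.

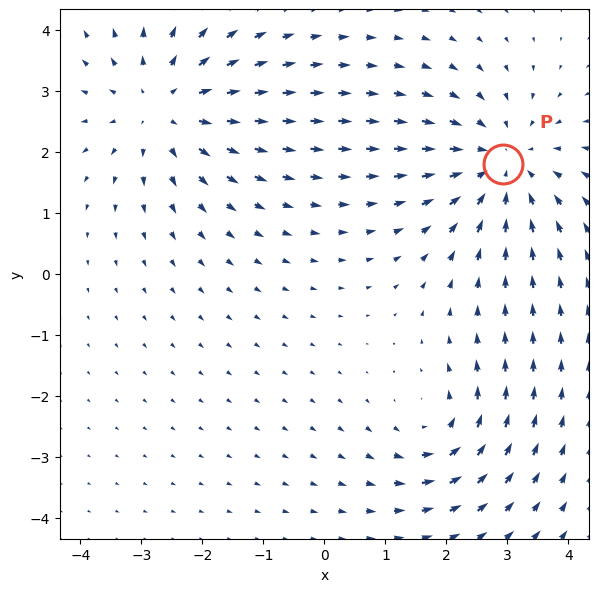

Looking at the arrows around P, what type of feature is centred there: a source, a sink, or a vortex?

sink

At P (2.9, 1.8) the arrows converge inward. Divergence about -4, curl ≈0 — negative divergence with near-zero curl is a sink.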